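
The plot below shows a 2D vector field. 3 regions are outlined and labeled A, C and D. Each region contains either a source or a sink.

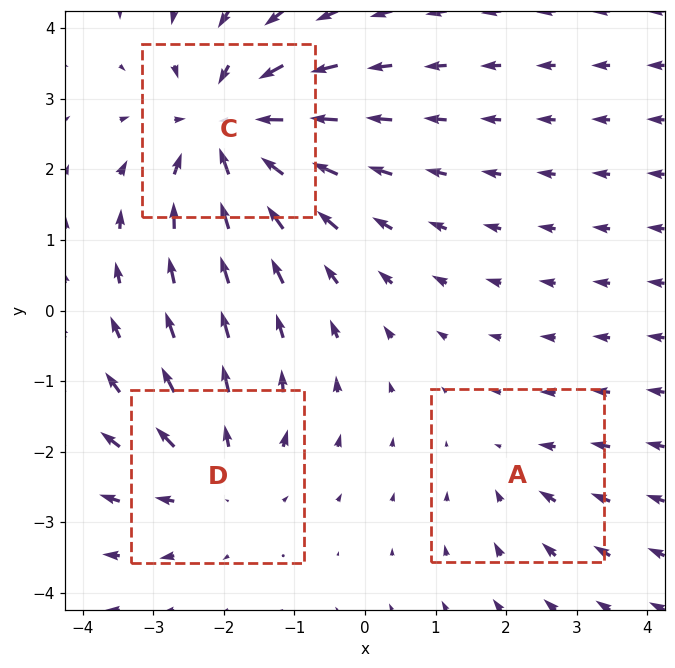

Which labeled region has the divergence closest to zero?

Divergence at each region's feature centre — A: about -2, C: about -4, D: about +3. Region A is closest to zero.

A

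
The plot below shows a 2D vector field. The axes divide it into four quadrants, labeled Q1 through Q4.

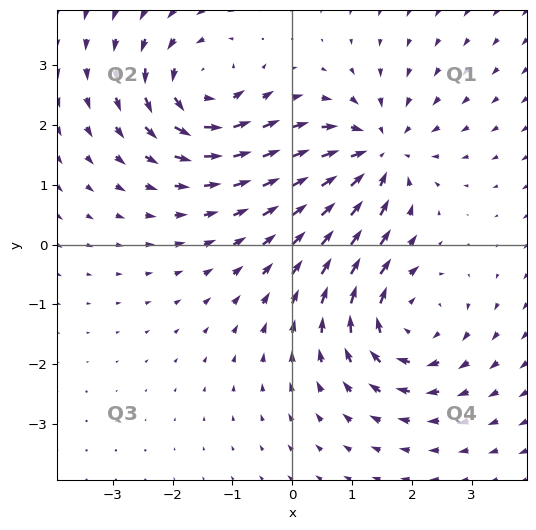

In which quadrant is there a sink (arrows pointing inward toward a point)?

Q1

The sink sits at approximately (1.4, 1.5), which lies in quadrant Q1. The divergence there is about -5, negative as expected for a sink.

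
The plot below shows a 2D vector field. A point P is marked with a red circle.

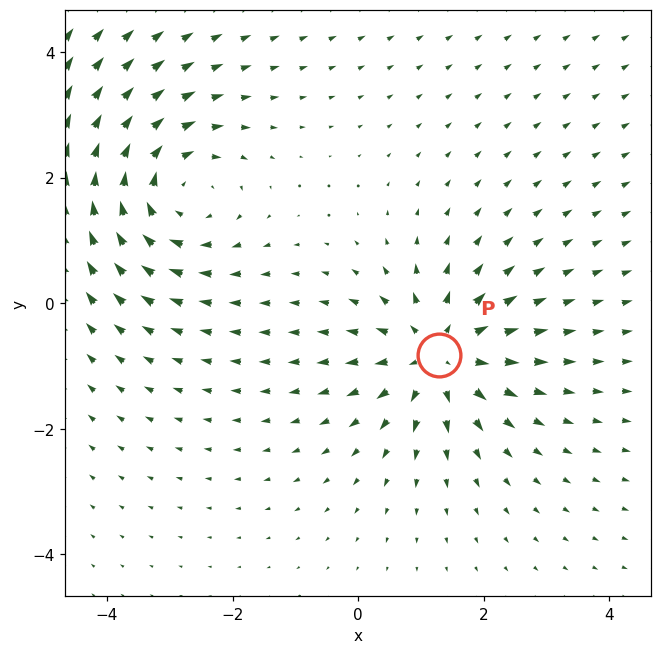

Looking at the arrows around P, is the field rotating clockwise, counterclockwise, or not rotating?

Near P at (1.3, -0.8) the arrows show no circulation. The curl there is ≈0.

not rotating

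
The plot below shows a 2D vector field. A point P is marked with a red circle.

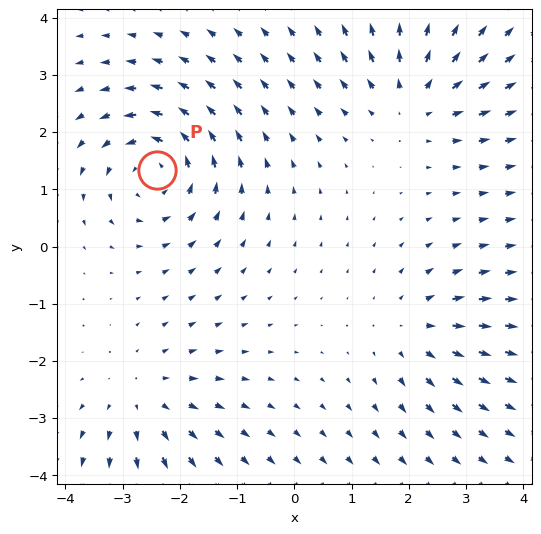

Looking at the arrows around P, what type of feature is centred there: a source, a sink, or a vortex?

vortex

At P (-2.4, 1.3) the arrows circulate counterclockwise. Divergence ≈0, curl about +5 — near-zero divergence with nonzero curl is a vortex.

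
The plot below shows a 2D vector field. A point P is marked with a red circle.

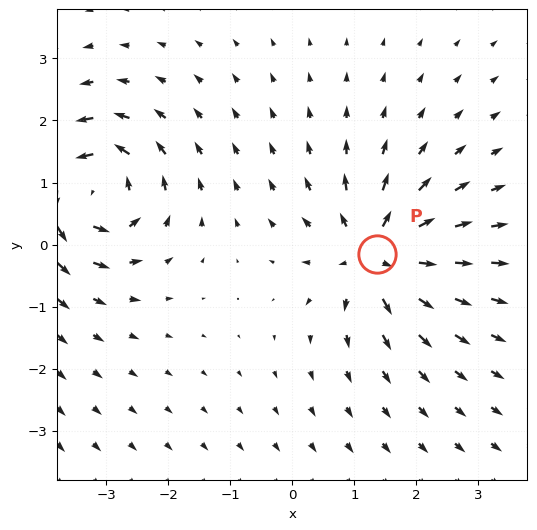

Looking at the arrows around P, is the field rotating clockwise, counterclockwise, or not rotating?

not rotating

Near P at (1.4, -0.2) the arrows show no circulation. The curl there is ≈0.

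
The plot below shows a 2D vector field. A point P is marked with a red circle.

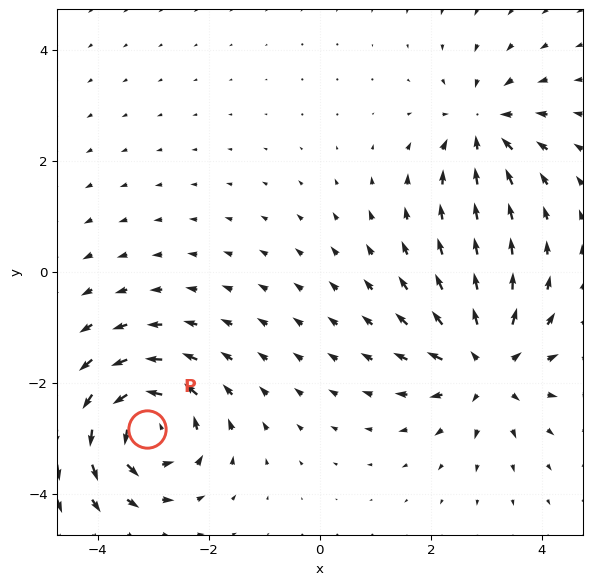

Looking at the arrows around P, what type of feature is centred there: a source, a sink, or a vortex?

vortex

At P (-3.1, -2.8) the arrows circulate counterclockwise. Divergence ≈0, curl about +7 — near-zero divergence with nonzero curl is a vortex.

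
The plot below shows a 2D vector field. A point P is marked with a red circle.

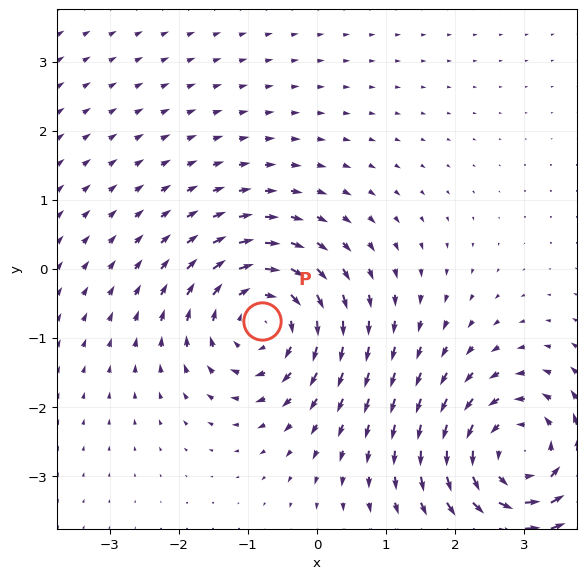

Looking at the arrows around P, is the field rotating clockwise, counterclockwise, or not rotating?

clockwise

Near P at (-0.8, -0.8) the arrows circulate clockwise. The curl (z-component) there is about -4; negative curl means clockwise rotation.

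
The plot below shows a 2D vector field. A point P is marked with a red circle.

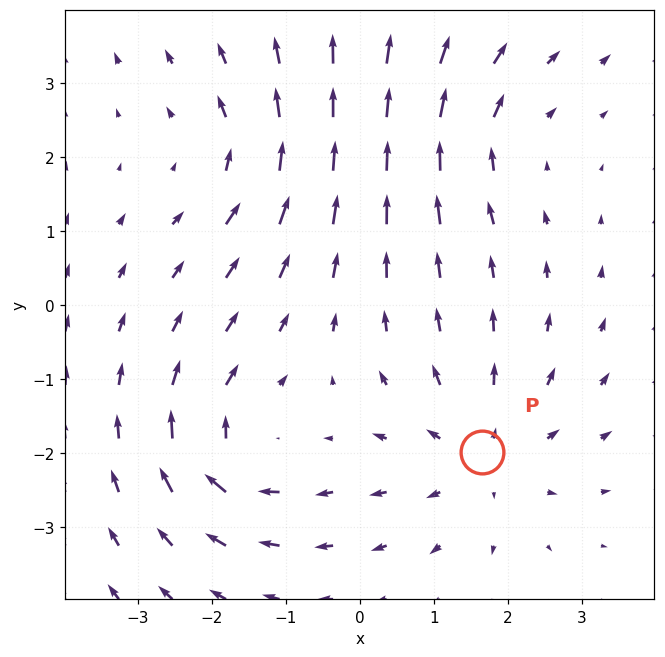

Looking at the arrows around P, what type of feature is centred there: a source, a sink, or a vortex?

At P (1.7, -2.0) the arrows spread outward. Divergence about +4, curl ≈0 — positive divergence with near-zero curl is a source.

source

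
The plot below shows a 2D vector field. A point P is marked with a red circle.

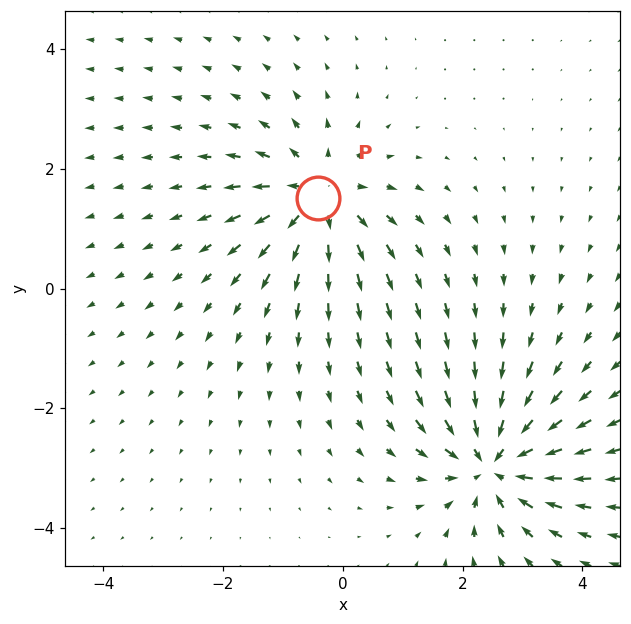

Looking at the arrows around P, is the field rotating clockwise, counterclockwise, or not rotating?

not rotating

Near P at (-0.4, 1.5) the arrows show no circulation. The curl there is ≈0.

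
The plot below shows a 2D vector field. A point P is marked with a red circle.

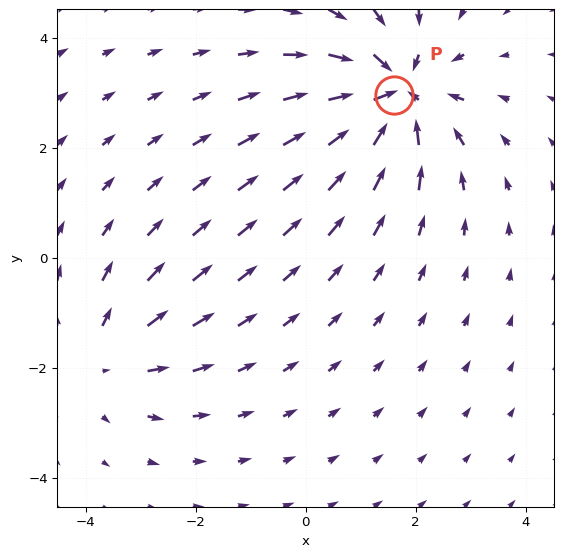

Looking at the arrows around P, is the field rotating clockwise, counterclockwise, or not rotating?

Near P at (1.6, 3.0) the arrows show no circulation. The curl there is ≈0.

not rotating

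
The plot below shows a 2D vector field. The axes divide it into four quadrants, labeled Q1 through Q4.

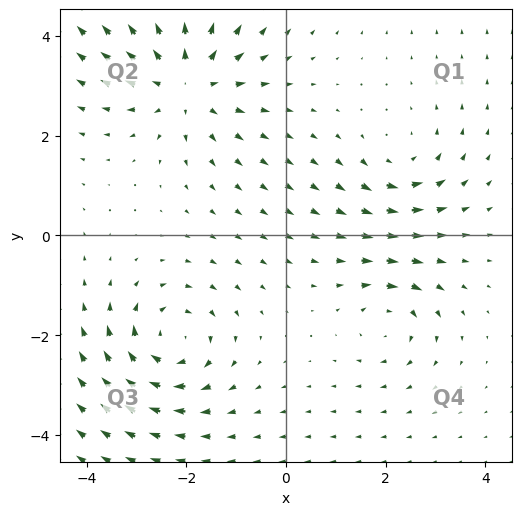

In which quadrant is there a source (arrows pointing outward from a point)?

Q2

The source sits at approximately (-2.0, 3.1), which lies in quadrant Q2. The divergence there is about +4, positive as expected for a source.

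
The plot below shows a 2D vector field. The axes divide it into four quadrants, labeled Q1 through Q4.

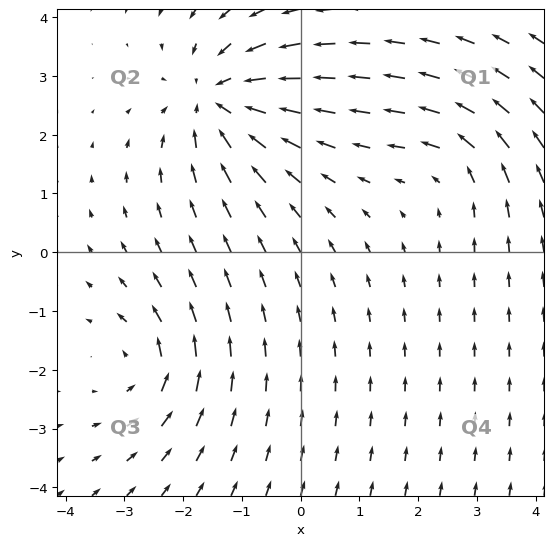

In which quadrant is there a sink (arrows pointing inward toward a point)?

The sink sits at approximately (-1.4, 2.6), which lies in quadrant Q2. The divergence there is about -5, negative as expected for a sink.

Q2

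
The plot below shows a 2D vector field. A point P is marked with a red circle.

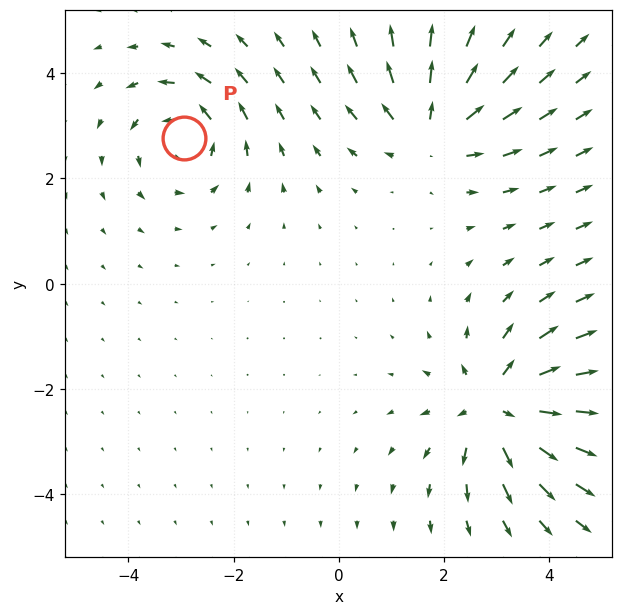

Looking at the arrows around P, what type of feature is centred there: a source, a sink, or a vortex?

vortex

At P (-2.9, 2.8) the arrows circulate counterclockwise. Divergence ≈0, curl about +4 — near-zero divergence with nonzero curl is a vortex.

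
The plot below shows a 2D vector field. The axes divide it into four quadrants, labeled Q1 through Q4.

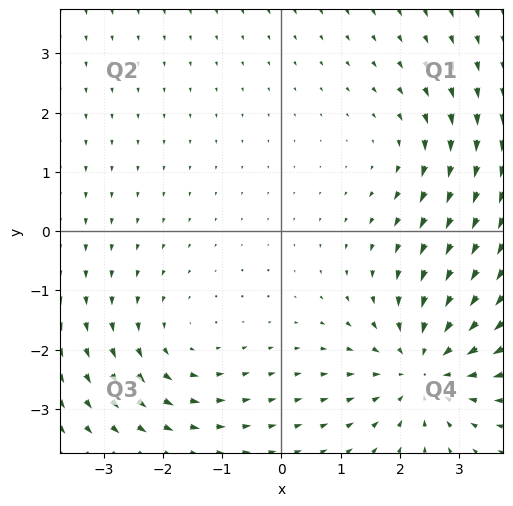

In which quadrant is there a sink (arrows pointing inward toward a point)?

Q4

The sink sits at approximately (2.4, -2.3), which lies in quadrant Q4. The divergence there is about -4, negative as expected for a sink.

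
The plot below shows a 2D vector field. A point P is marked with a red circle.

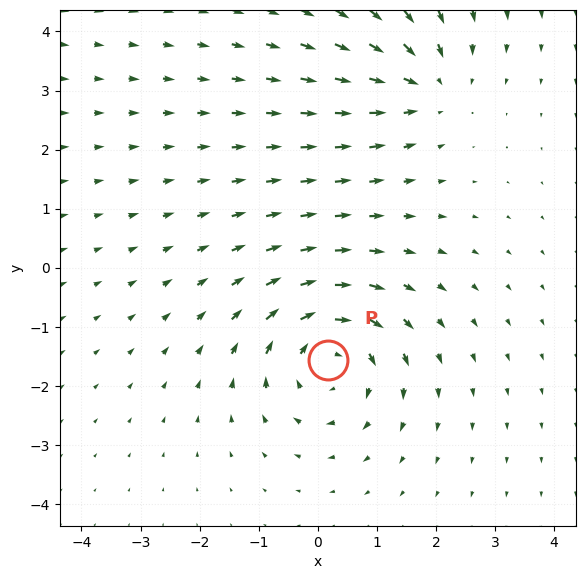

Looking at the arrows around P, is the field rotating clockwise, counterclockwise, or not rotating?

Near P at (0.2, -1.6) the arrows circulate clockwise. The curl (z-component) there is about -5; negative curl means clockwise rotation.

clockwise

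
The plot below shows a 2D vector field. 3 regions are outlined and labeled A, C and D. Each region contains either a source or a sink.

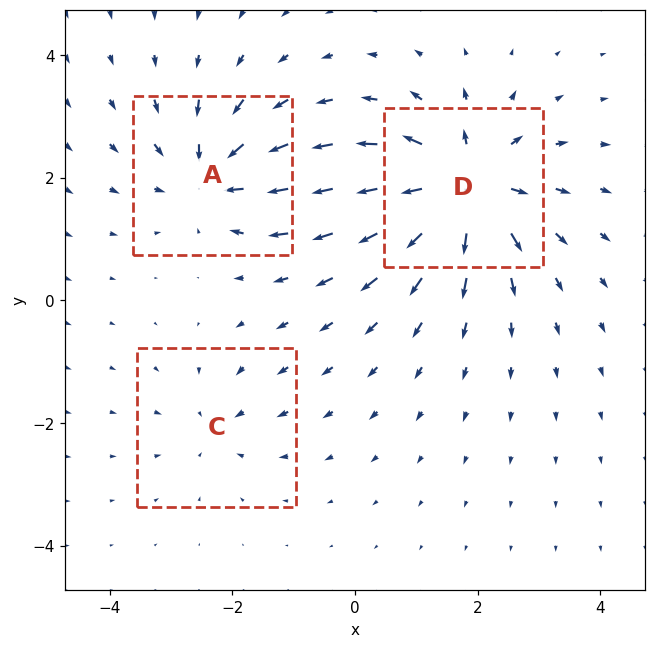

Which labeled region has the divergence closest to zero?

C

Divergence at each region's feature centre — A: about -4, C: about -2, D: about +6. Region C is closest to zero.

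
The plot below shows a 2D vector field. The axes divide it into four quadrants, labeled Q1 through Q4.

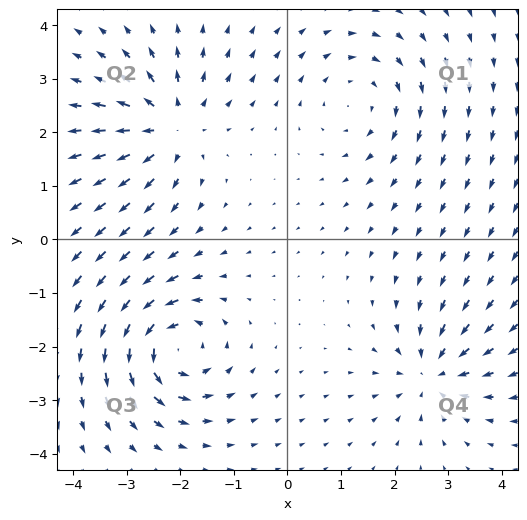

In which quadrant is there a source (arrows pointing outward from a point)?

Q2

The source sits at approximately (-2.2, 2.1), which lies in quadrant Q2. The divergence there is about +5, positive as expected for a source.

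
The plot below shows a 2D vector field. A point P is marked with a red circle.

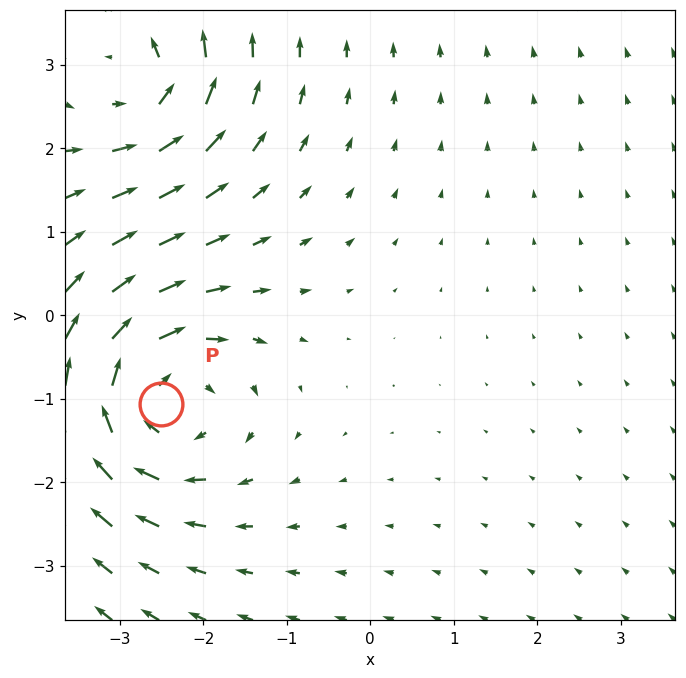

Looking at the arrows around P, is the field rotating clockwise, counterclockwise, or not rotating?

clockwise

Near P at (-2.5, -1.1) the arrows circulate clockwise. The curl (z-component) there is about -5; negative curl means clockwise rotation.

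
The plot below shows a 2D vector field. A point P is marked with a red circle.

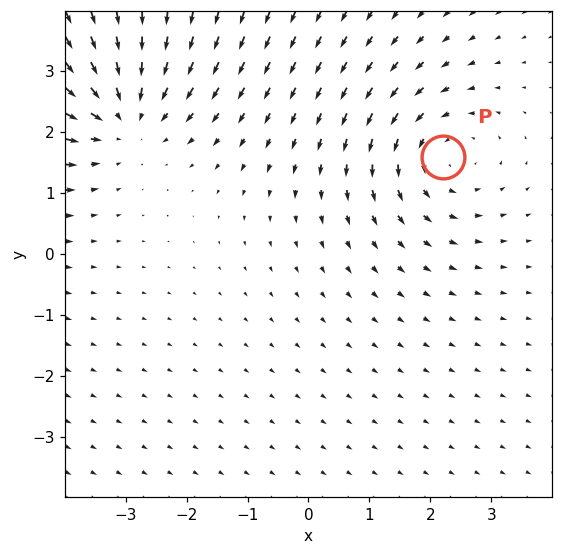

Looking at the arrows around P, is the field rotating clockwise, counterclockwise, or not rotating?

Near P at (2.2, 1.6) the arrows circulate counterclockwise. The curl (z-component) there is about +3; positive curl means counterclockwise rotation.

counterclockwise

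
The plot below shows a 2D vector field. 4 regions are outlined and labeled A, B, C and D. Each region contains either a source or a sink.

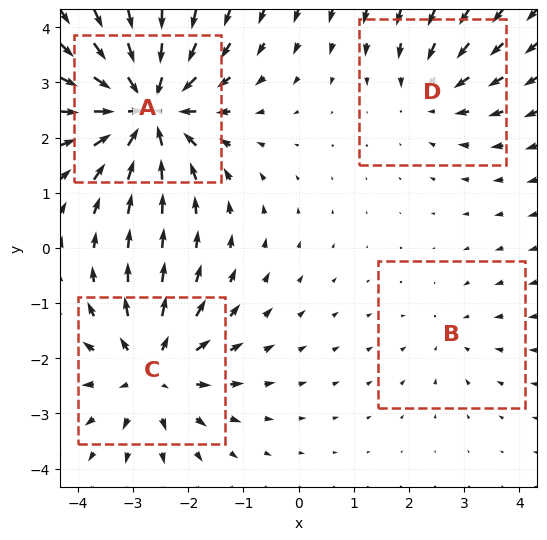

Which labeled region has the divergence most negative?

A

Divergence at each region's feature centre — A: about -7, B: about -2, C: about +5, D: about -3. Region A is most negative.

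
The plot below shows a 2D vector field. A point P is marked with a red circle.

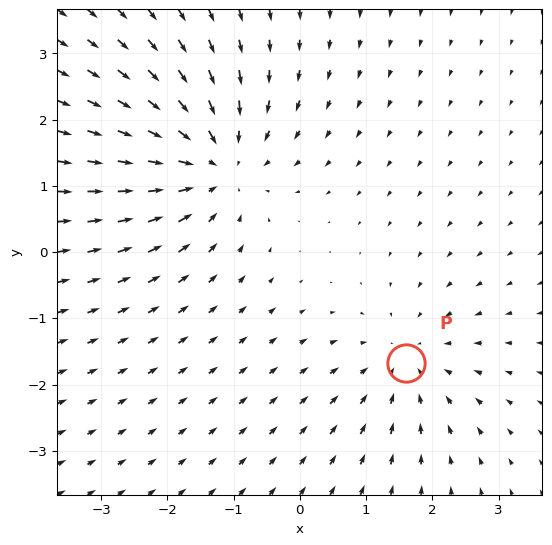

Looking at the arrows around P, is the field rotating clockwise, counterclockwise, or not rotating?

not rotating

Near P at (1.6, -1.7) the arrows show no circulation. The curl there is ≈0.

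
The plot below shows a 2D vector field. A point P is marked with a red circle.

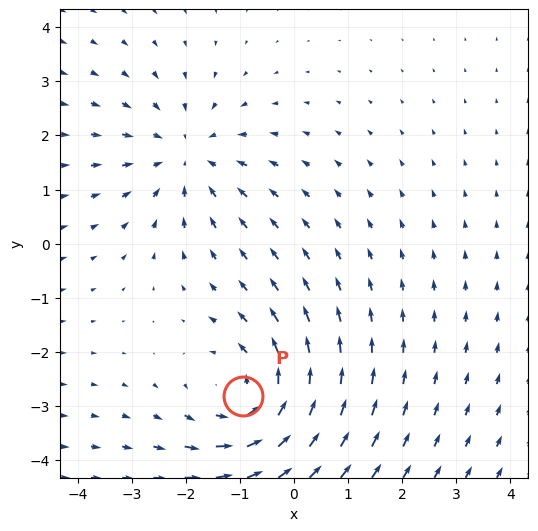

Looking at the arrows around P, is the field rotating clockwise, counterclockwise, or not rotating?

Near P at (-0.9, -2.8) the arrows circulate counterclockwise. The curl (z-component) there is about +4; positive curl means counterclockwise rotation.

counterclockwise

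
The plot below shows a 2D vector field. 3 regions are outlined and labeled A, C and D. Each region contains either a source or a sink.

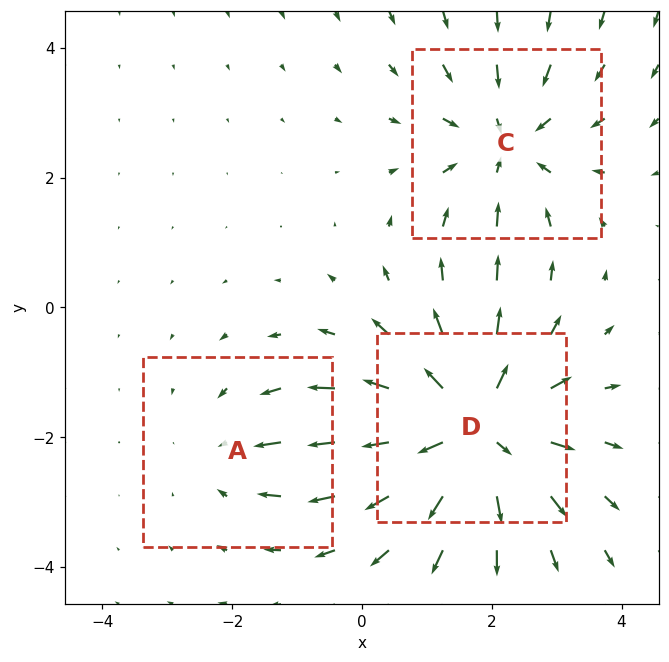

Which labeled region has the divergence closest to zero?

Divergence at each region's feature centre — A: about -2, C: about -3, D: about +5. Region A is closest to zero.

A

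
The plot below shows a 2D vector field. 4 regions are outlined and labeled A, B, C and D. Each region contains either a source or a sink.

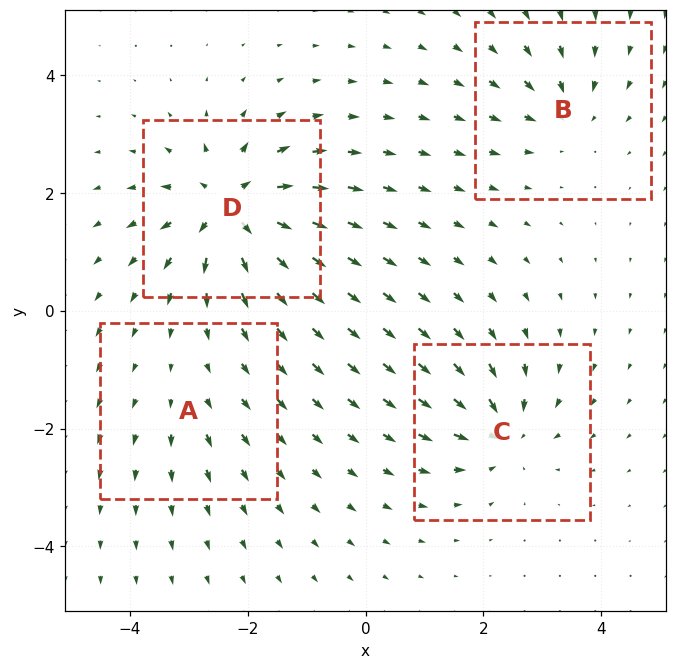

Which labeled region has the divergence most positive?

D

Divergence at each region's feature centre — A: about +2, B: about -4, C: about -6, D: about +9. Region D is most positive.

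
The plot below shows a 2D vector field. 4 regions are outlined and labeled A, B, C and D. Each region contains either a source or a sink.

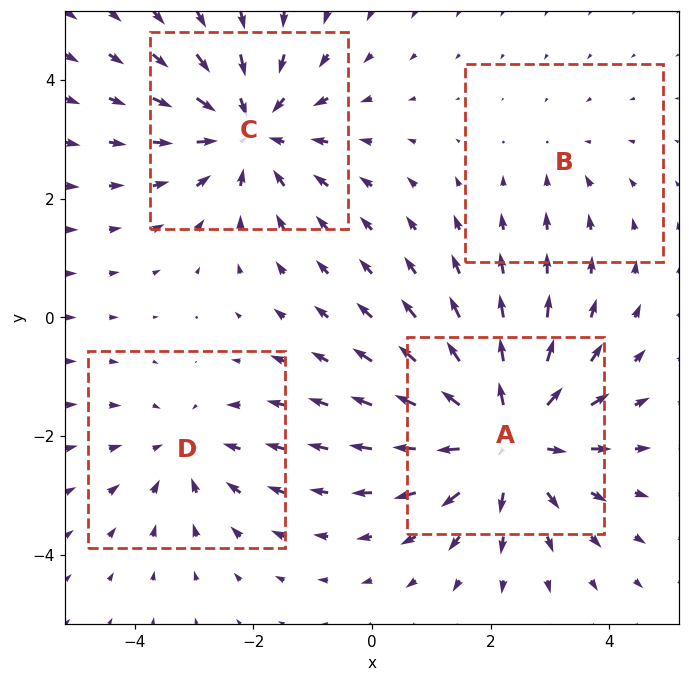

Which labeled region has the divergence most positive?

A

Divergence at each region's feature centre — A: about +6, B: about -2, C: about -4, D: about -3. Region A is most positive.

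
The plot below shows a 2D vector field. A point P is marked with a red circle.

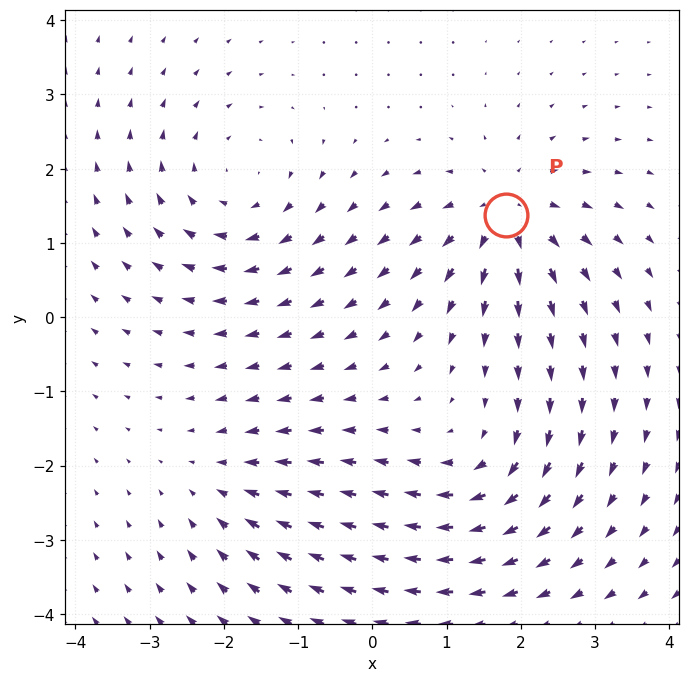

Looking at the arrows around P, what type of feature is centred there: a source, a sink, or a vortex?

At P (1.8, 1.4) the arrows spread outward. Divergence about +5, curl ≈0 — positive divergence with near-zero curl is a source.

source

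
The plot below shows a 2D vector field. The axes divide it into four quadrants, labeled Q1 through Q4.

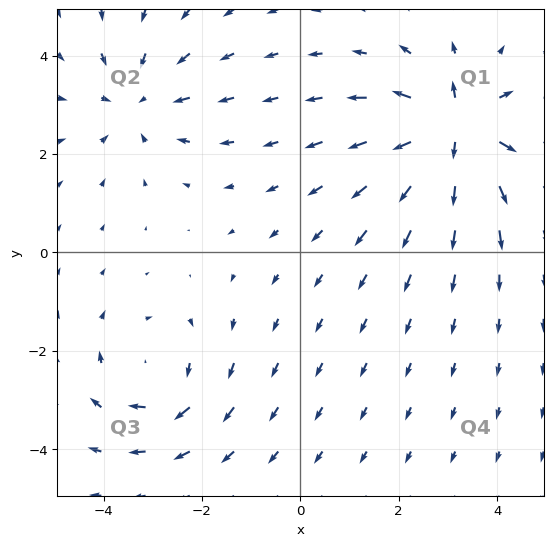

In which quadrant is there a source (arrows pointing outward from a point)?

Q1

The source sits at approximately (3.1, 2.5), which lies in quadrant Q1. The divergence there is about +7, positive as expected for a source.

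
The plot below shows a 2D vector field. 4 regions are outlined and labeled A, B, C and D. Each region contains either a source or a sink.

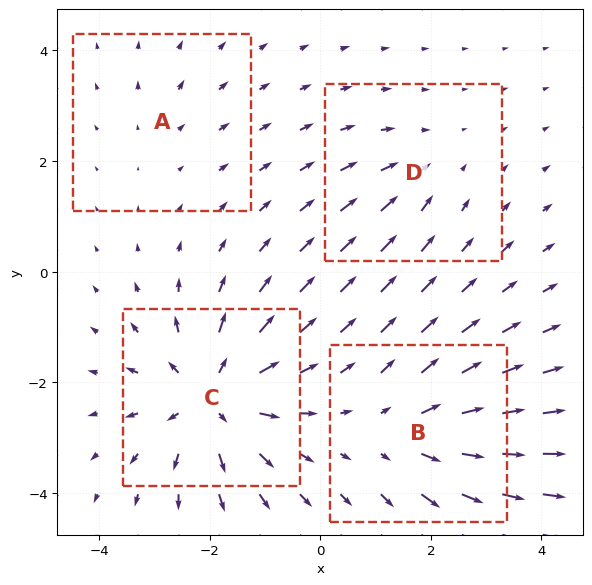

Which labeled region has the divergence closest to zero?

Divergence at each region's feature centre — A: about +2, B: about +4, C: about +7, D: about -3. Region A is closest to zero.

A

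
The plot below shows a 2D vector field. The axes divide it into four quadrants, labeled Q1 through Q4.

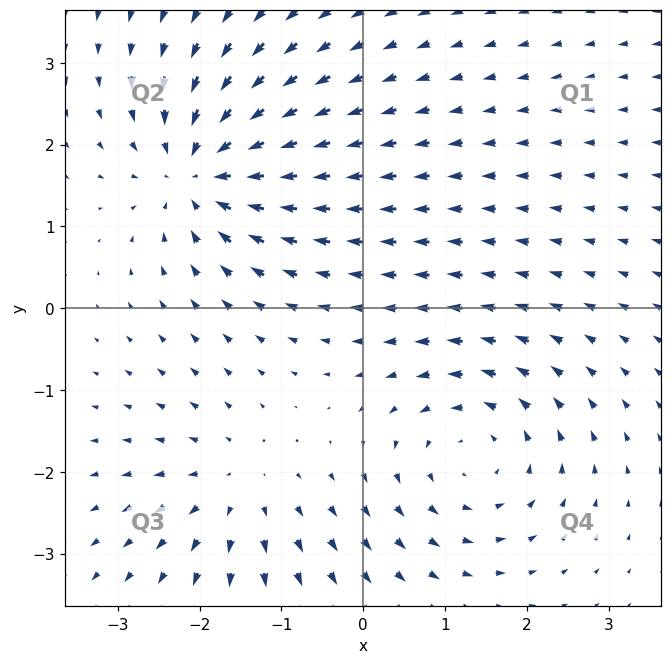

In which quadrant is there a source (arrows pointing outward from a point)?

The source sits at approximately (-1.5, -2.2), which lies in quadrant Q3. The divergence there is about +4, positive as expected for a source.

Q3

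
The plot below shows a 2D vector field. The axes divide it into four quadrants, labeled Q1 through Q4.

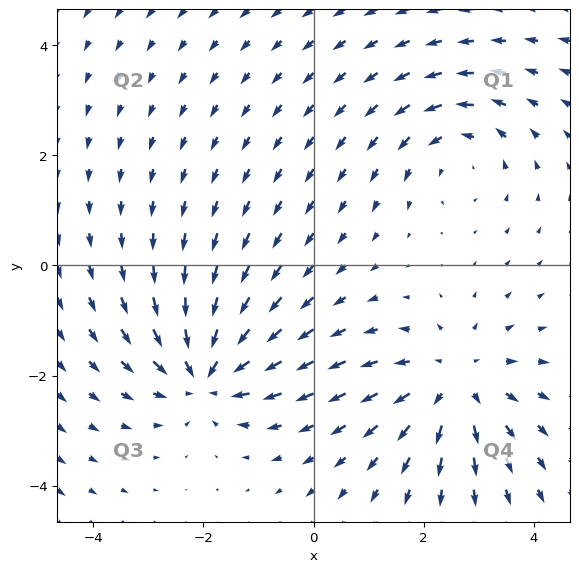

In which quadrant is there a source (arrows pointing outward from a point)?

Q4

The source sits at approximately (2.6, -2.1), which lies in quadrant Q4. The divergence there is about +4, positive as expected for a source.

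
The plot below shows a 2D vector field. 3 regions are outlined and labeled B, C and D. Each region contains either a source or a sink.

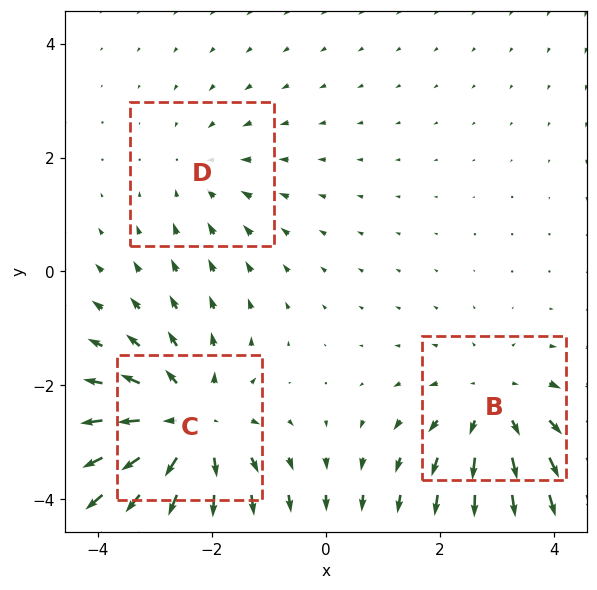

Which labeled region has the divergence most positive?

Divergence at each region's feature centre — B: about +3, C: about +4, D: about -2. Region C is most positive.

C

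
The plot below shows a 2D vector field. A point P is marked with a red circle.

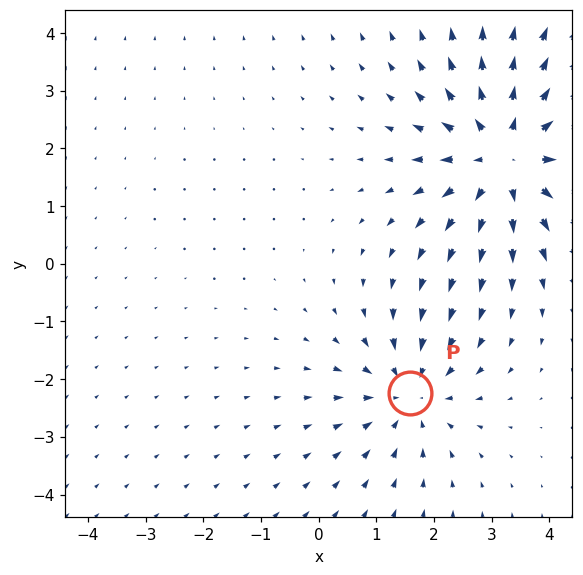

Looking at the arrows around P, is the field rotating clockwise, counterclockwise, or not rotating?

Near P at (1.6, -2.2) the arrows show no circulation. The curl there is ≈0.

not rotating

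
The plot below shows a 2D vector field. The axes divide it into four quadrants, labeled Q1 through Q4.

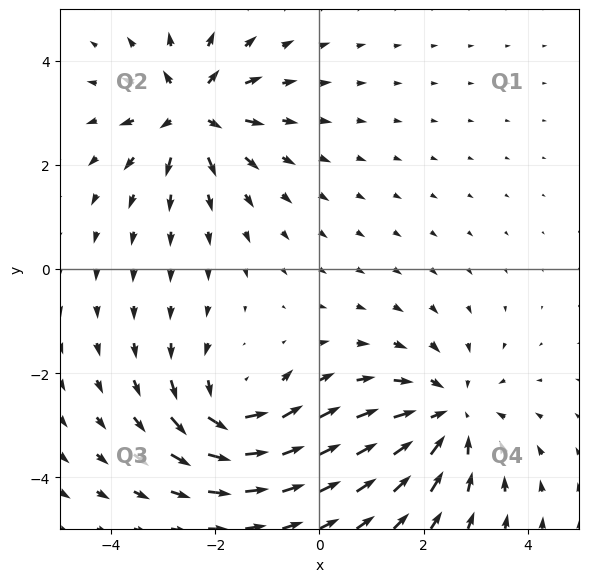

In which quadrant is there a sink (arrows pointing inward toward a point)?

Q4

The sink sits at approximately (2.5, -2.8), which lies in quadrant Q4. The divergence there is about -3, negative as expected for a sink.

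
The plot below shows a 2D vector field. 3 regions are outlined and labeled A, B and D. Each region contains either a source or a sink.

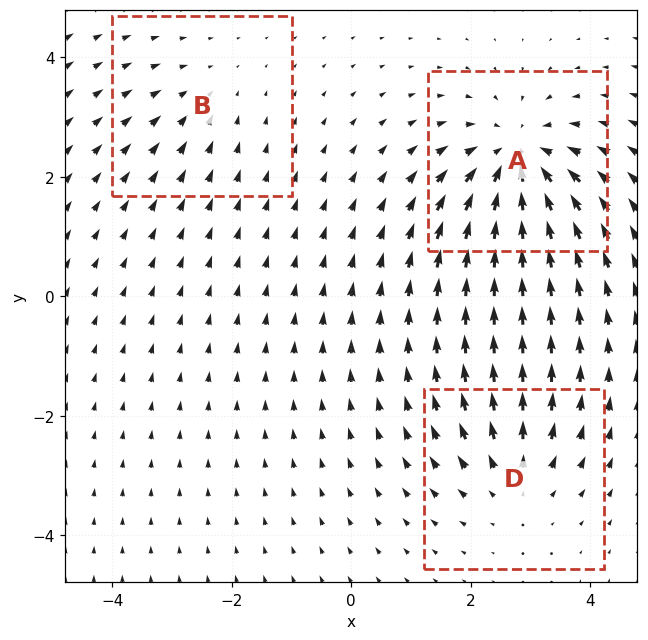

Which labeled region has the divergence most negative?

A

Divergence at each region's feature centre — A: about -5, B: about -2, D: about +3. Region A is most negative.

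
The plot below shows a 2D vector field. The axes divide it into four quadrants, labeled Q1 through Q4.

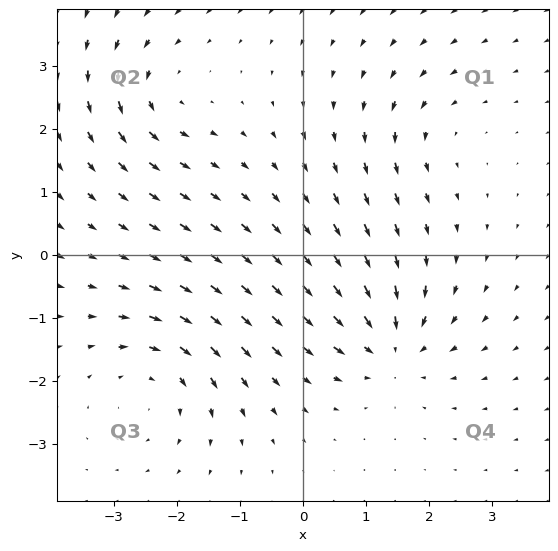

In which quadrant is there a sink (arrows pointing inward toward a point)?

The sink sits at approximately (1.4, -1.4), which lies in quadrant Q4. The divergence there is about -6, negative as expected for a sink.

Q4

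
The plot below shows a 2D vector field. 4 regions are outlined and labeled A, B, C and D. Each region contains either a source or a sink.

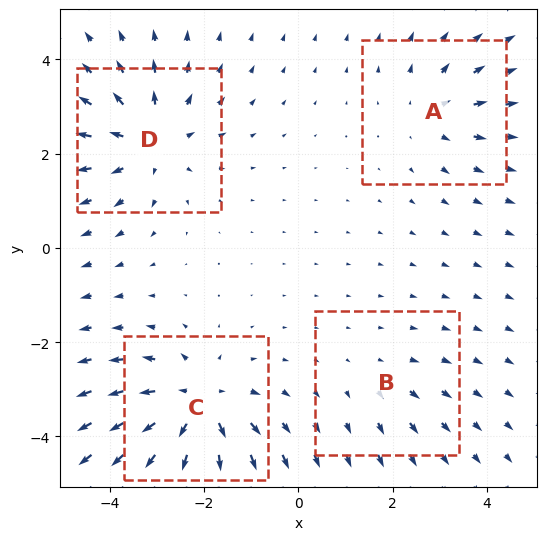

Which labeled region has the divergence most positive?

C

Divergence at each region's feature centre — A: about +3, B: about +2, C: about +6, D: about +5. Region C is most positive.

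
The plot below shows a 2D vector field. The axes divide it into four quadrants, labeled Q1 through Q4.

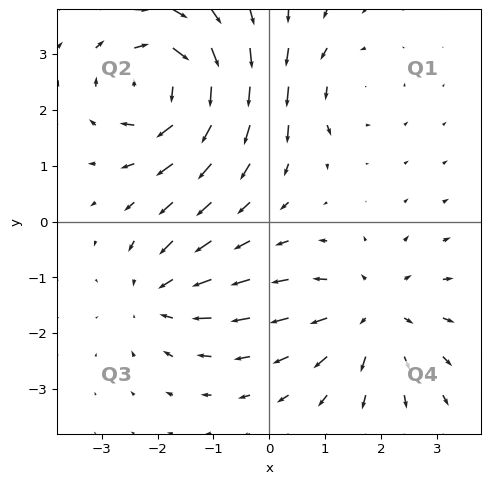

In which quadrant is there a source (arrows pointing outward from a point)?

Q4

The source sits at approximately (1.9, -1.6), which lies in quadrant Q4. The divergence there is about +4, positive as expected for a source.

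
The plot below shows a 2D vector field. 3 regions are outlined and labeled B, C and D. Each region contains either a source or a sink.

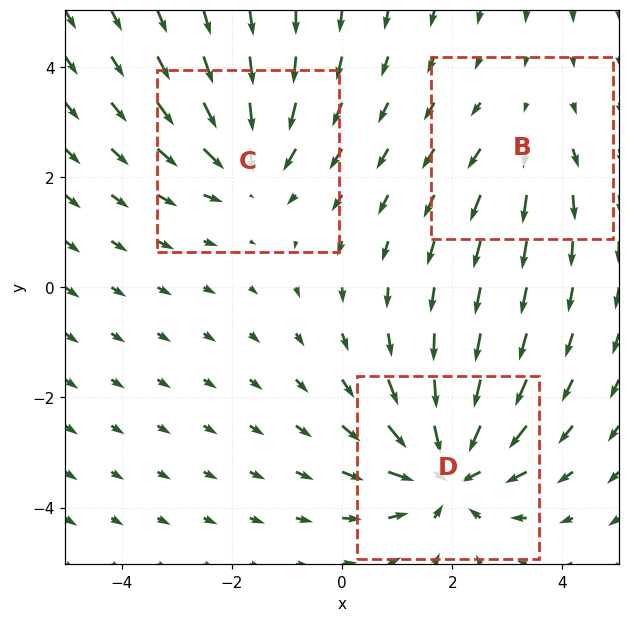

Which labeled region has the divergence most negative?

D

Divergence at each region's feature centre — B: about +2, C: about -3, D: about -4. Region D is most negative.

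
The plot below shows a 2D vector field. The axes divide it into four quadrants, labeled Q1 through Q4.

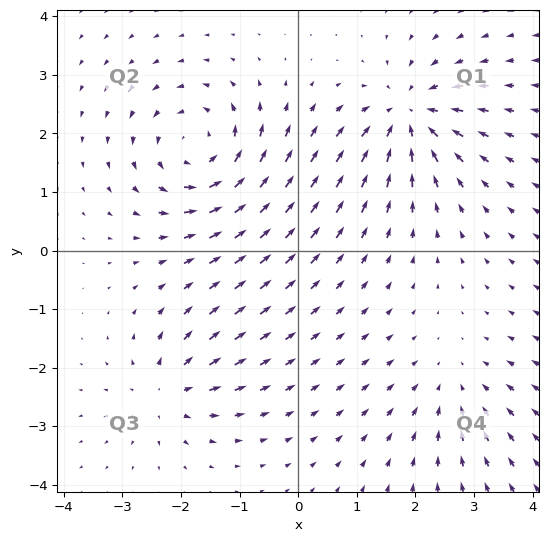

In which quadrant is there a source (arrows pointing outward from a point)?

Q3

The source sits at approximately (-2.3, -2.4), which lies in quadrant Q3. The divergence there is about +4, positive as expected for a source.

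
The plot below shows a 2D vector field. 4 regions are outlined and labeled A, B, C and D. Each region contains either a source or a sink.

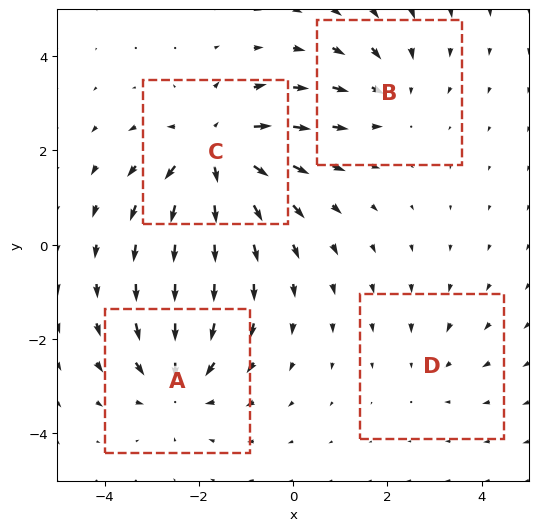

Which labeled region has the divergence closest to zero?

Divergence at each region's feature centre — A: about -5, B: about -3, C: about +6, D: about -2. Region D is closest to zero.

D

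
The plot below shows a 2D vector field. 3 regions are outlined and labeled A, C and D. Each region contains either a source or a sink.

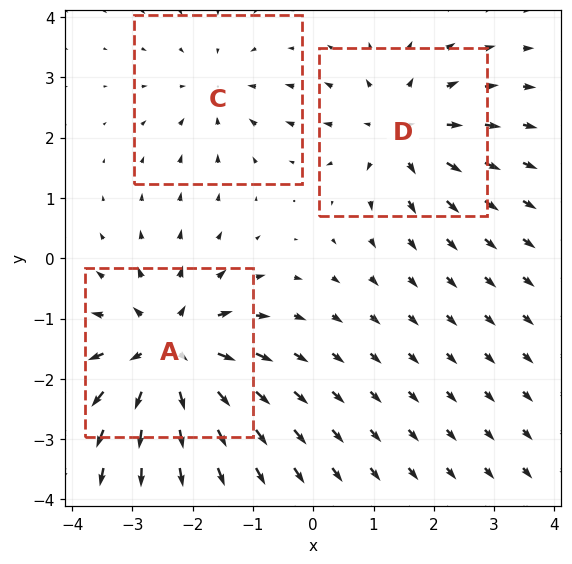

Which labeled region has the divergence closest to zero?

C

Divergence at each region's feature centre — A: about +5, C: about -2, D: about +3. Region C is closest to zero.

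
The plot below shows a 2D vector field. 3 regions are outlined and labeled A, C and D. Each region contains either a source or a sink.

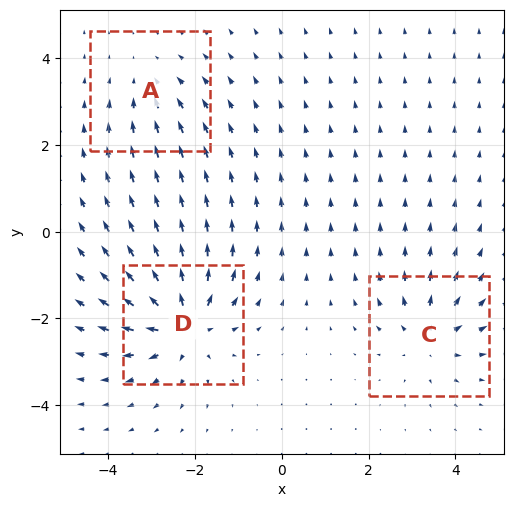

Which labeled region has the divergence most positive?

Divergence at each region's feature centre — A: about -2, C: about +4, D: about +6. Region D is most positive.

D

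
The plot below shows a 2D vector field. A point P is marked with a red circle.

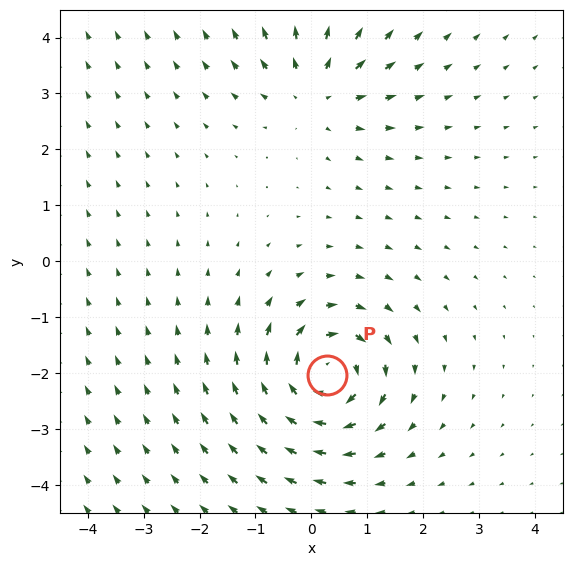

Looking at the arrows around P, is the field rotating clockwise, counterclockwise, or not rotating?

Near P at (0.3, -2.0) the arrows circulate clockwise. The curl (z-component) there is about -6; negative curl means clockwise rotation.

clockwise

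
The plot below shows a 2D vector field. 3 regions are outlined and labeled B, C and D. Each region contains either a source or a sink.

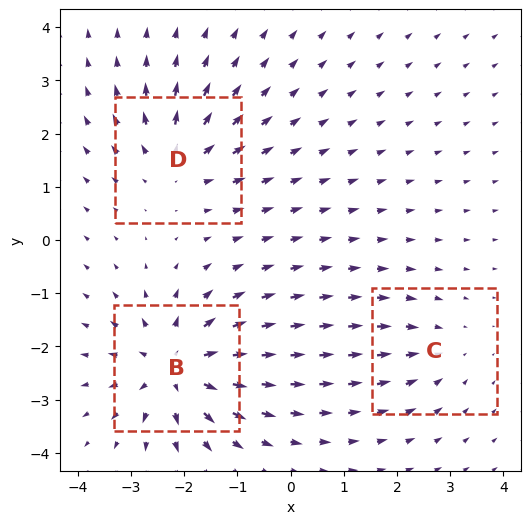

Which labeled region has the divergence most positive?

B

Divergence at each region's feature centre — B: about +6, C: about -2, D: about +4. Region B is most positive.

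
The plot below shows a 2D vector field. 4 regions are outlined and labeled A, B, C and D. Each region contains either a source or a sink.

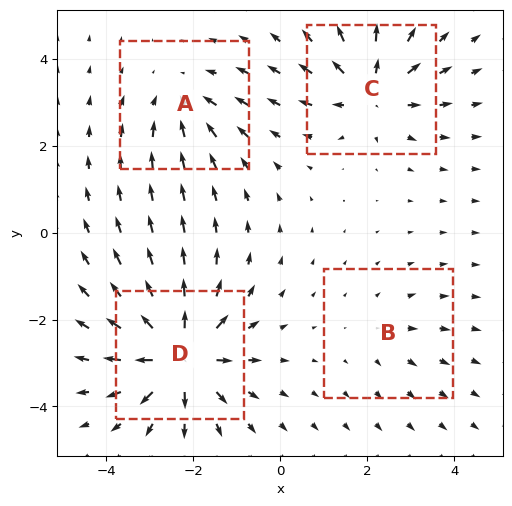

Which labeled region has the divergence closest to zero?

Divergence at each region's feature centre — A: about -4, B: about +2, C: about +6, D: about +8. Region B is closest to zero.

B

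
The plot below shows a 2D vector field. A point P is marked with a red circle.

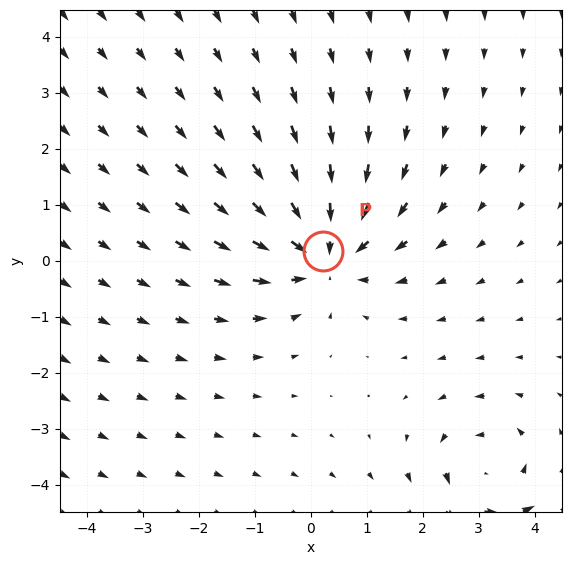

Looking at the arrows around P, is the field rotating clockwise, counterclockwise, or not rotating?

not rotating

Near P at (0.2, 0.2) the arrows show no circulation. The curl there is ≈0.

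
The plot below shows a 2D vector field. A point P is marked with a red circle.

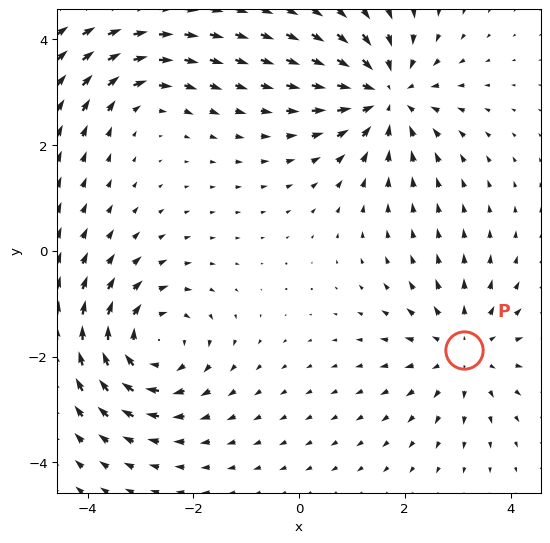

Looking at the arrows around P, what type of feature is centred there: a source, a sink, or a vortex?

source

At P (3.1, -1.9) the arrows spread outward. Divergence about +3, curl ≈0 — positive divergence with near-zero curl is a source.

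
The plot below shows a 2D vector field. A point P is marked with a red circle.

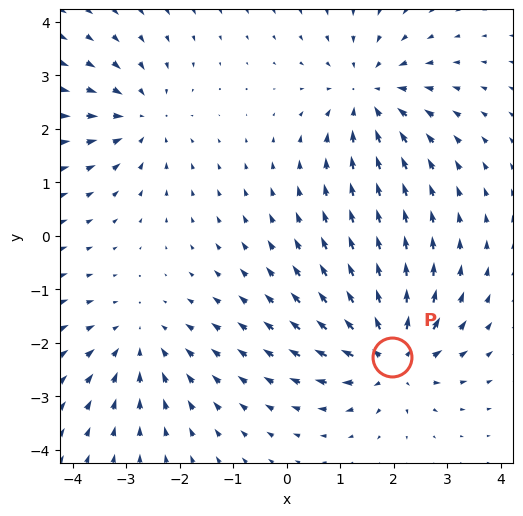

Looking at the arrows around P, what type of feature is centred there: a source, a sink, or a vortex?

At P (2.0, -2.3) the arrows spread outward. Divergence about +6, curl ≈0 — positive divergence with near-zero curl is a source.

source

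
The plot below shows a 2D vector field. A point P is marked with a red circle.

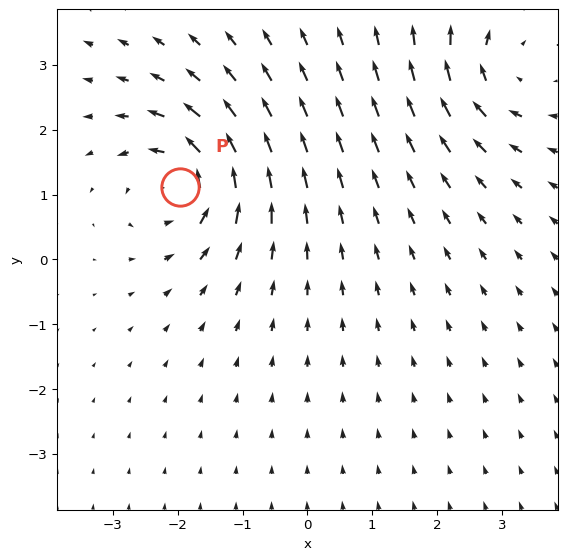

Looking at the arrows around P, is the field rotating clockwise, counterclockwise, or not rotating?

counterclockwise

Near P at (-2.0, 1.1) the arrows circulate counterclockwise. The curl (z-component) there is about +7; positive curl means counterclockwise rotation.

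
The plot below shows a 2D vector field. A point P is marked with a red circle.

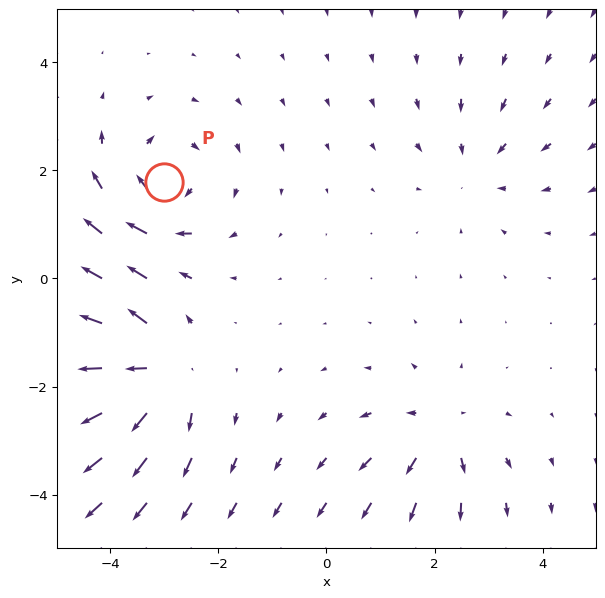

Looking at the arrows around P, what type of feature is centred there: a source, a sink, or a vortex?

vortex

At P (-3.0, 1.8) the arrows circulate clockwise. Divergence ≈0, curl about -5 — near-zero divergence with nonzero curl is a vortex.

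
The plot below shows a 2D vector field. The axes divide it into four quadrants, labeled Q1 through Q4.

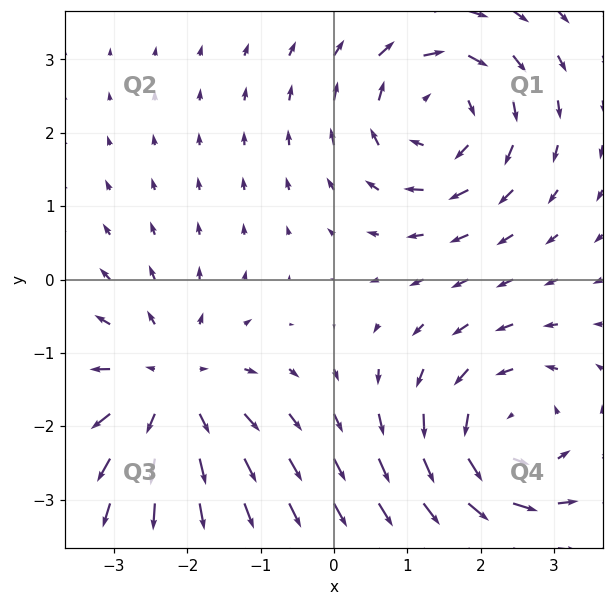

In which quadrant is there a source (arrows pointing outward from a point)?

The source sits at approximately (-2.2, -1.5), which lies in quadrant Q3. The divergence there is about +3, positive as expected for a source.

Q3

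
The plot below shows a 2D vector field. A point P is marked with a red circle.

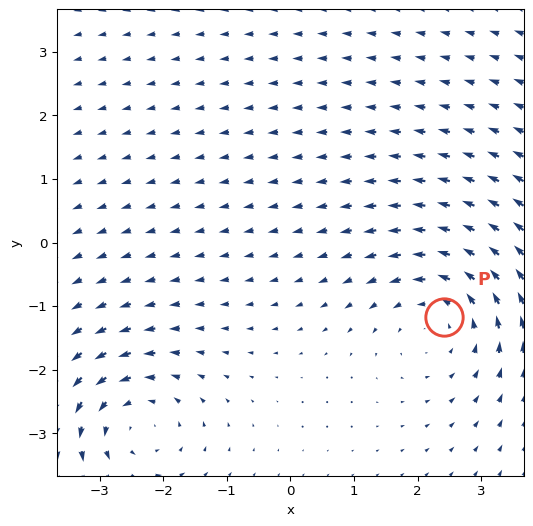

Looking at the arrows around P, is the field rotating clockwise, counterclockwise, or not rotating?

counterclockwise

Near P at (2.4, -1.2) the arrows circulate counterclockwise. The curl (z-component) there is about +4; positive curl means counterclockwise rotation.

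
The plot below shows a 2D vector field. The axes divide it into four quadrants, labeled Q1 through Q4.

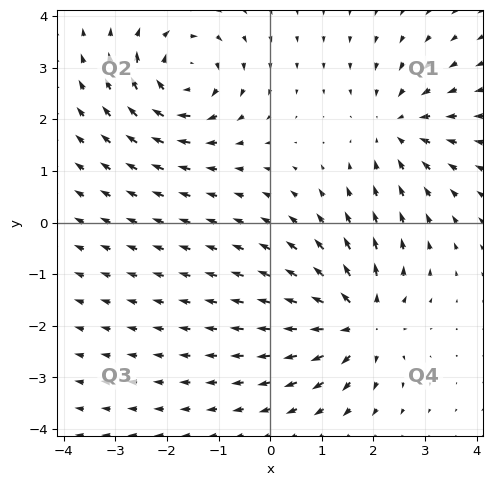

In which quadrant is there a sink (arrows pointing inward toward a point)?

Q1

The sink sits at approximately (2.5, 1.8), which lies in quadrant Q1. The divergence there is about -4, negative as expected for a sink.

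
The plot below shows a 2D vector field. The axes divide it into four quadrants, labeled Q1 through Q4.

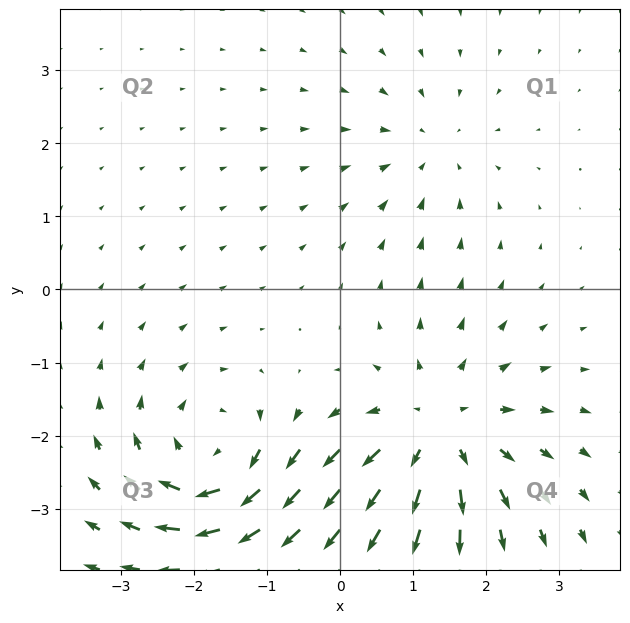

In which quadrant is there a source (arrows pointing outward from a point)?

Q4

The source sits at approximately (1.3, -2.0), which lies in quadrant Q4. The divergence there is about +5, positive as expected for a source.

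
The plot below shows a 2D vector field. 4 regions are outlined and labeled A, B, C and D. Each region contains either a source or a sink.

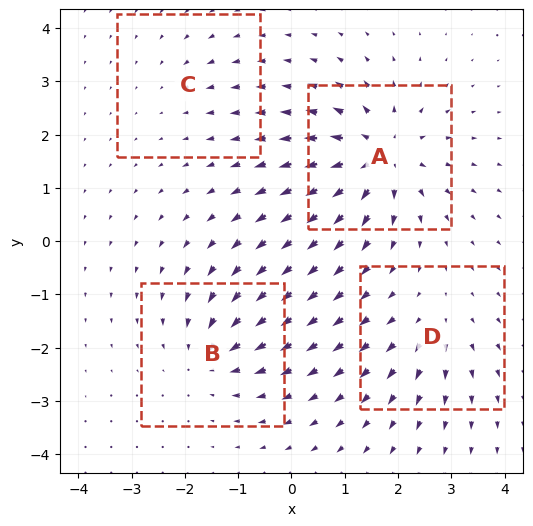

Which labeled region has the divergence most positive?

A

Divergence at each region's feature centre — A: about +8, B: about -5, C: about -2, D: about +3. Region A is most positive.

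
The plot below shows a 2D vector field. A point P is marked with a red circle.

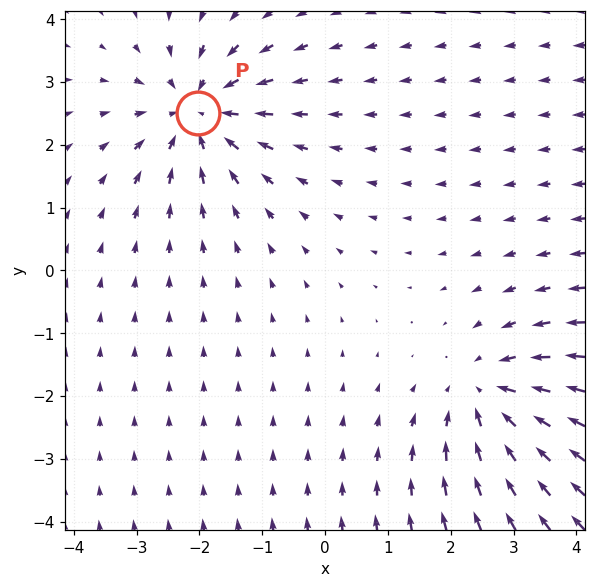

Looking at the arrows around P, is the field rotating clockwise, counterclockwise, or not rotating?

Near P at (-2.0, 2.5) the arrows show no circulation. The curl there is ≈0.

not rotating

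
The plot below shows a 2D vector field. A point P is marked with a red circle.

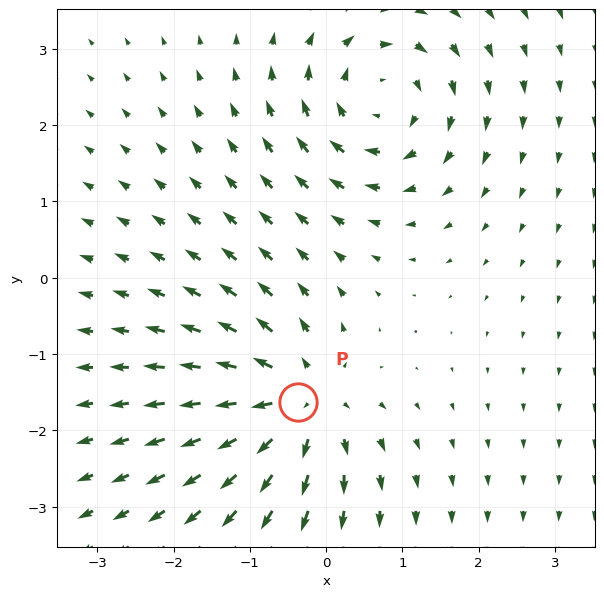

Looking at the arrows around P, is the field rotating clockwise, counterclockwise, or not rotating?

Near P at (-0.4, -1.6) the arrows show no circulation. The curl there is ≈0.

not rotating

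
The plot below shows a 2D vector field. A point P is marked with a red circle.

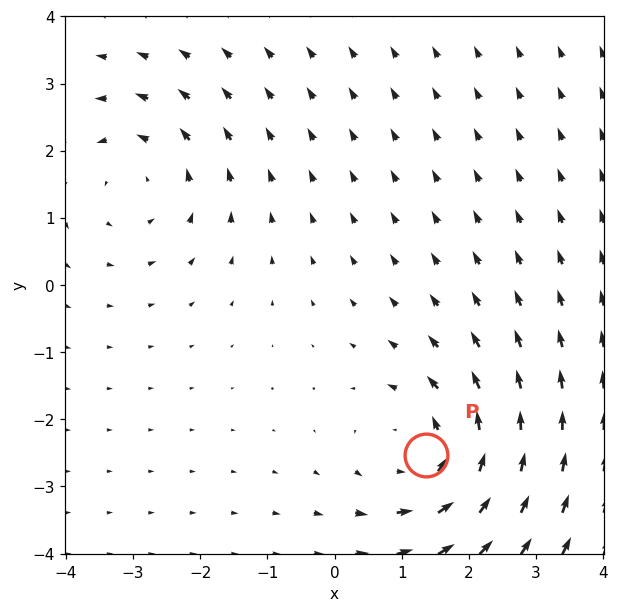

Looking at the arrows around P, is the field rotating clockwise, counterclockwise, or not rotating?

counterclockwise

Near P at (1.4, -2.5) the arrows circulate counterclockwise. The curl (z-component) there is about +4; positive curl means counterclockwise rotation.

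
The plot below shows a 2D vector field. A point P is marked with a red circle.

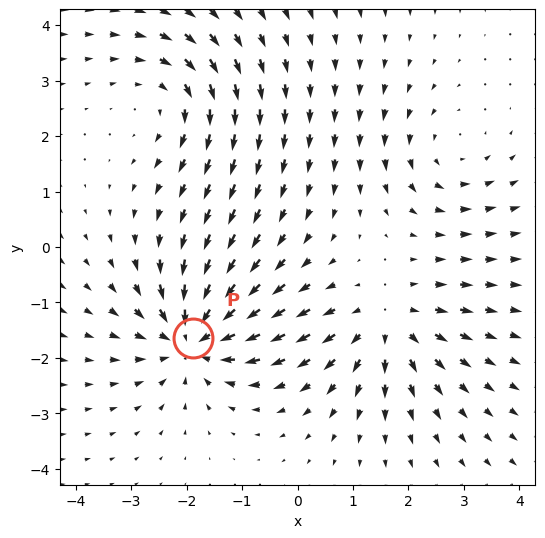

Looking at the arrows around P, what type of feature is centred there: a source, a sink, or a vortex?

sink

At P (-1.9, -1.6) the arrows converge inward. Divergence about -5, curl ≈0 — negative divergence with near-zero curl is a sink.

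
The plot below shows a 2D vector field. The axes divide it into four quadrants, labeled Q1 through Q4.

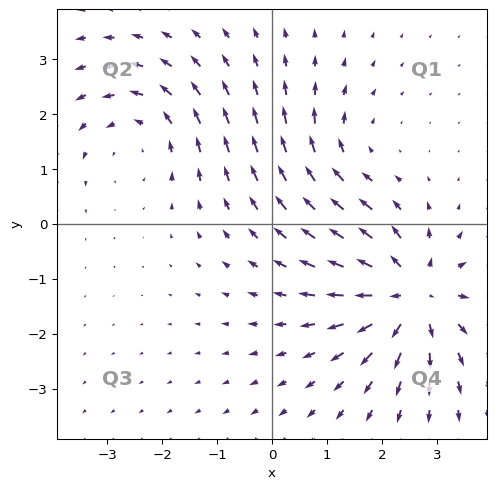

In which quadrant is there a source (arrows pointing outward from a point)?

Q4

The source sits at approximately (2.5, -1.3), which lies in quadrant Q4. The divergence there is about +5, positive as expected for a source.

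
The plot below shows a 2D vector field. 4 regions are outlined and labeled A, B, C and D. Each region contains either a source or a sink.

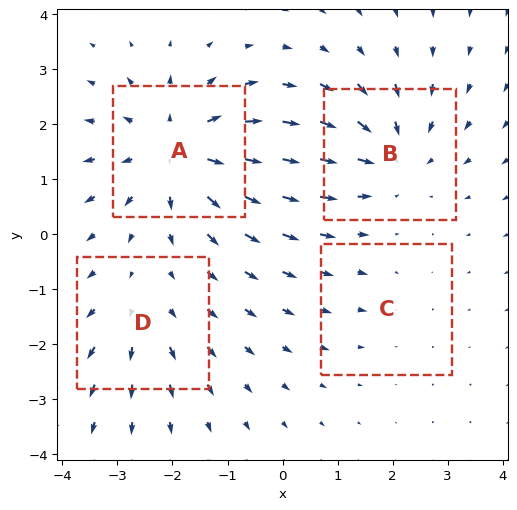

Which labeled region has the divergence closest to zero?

Divergence at each region's feature centre — A: about +6, B: about -5, C: about -2, D: about +3. Region C is closest to zero.

C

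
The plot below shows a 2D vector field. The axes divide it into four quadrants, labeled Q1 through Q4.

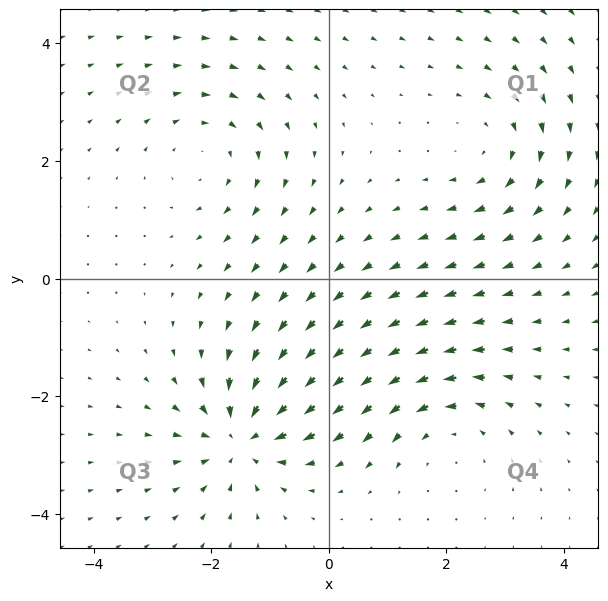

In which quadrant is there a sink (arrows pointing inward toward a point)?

The sink sits at approximately (-1.5, -2.7), which lies in quadrant Q3. The divergence there is about -5, negative as expected for a sink.

Q3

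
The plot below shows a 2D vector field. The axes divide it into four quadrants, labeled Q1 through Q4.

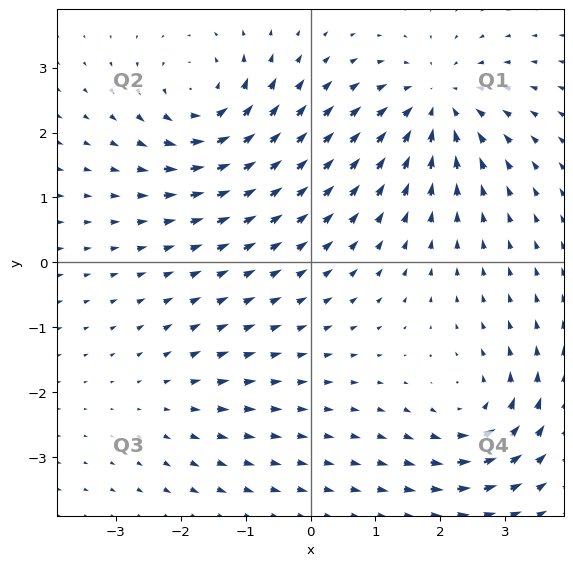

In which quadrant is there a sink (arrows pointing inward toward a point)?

The sink sits at approximately (1.9, 2.4), which lies in quadrant Q1. The divergence there is about -5, negative as expected for a sink.

Q1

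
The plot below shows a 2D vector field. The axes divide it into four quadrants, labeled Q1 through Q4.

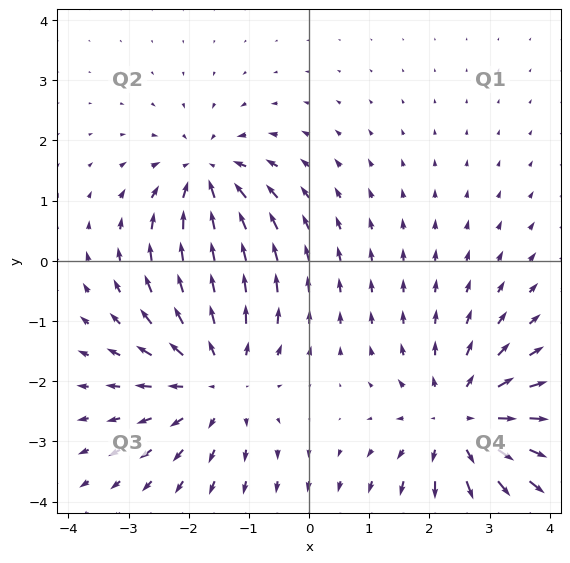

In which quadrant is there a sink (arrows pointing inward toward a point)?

The sink sits at approximately (-1.7, 1.4), which lies in quadrant Q2. The divergence there is about -4, negative as expected for a sink.

Q2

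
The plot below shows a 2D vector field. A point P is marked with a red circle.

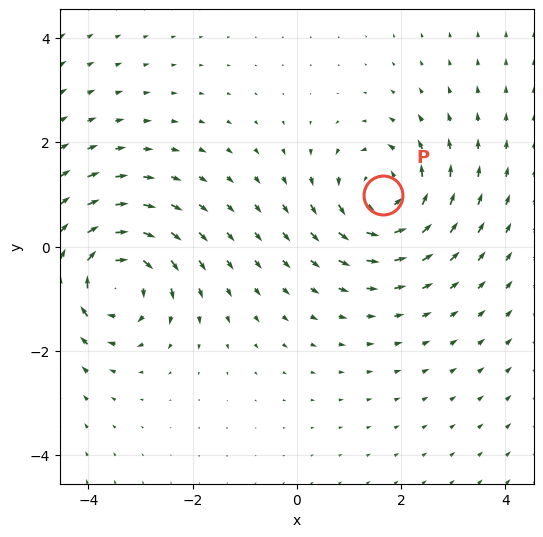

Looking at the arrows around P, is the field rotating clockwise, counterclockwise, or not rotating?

counterclockwise

Near P at (1.7, 1.0) the arrows circulate counterclockwise. The curl (z-component) there is about +4; positive curl means counterclockwise rotation.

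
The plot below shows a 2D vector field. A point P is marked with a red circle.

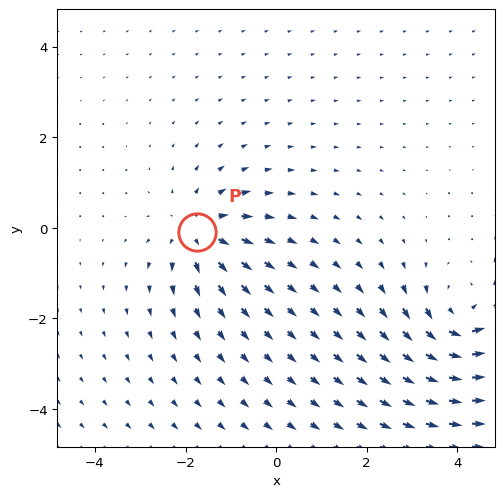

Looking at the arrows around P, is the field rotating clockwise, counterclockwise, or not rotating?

Near P at (-1.7, -0.1) the arrows show no circulation. The curl there is ≈0.

not rotating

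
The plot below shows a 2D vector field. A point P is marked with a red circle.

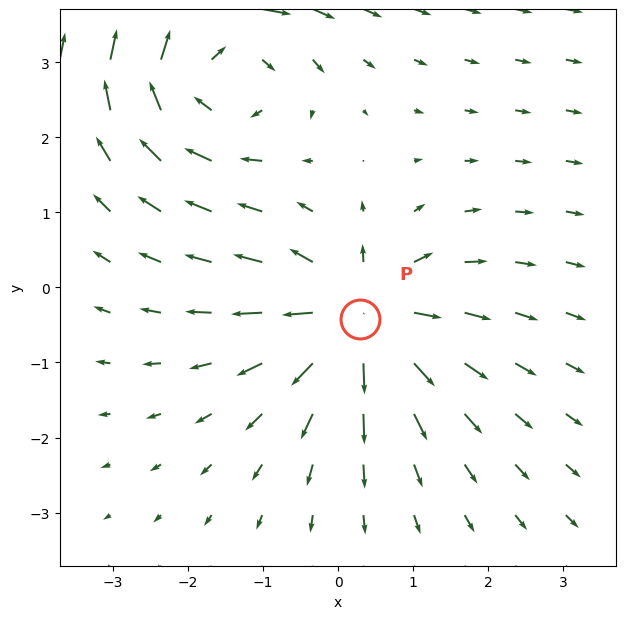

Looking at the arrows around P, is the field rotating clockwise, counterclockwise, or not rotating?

not rotating

Near P at (0.3, -0.4) the arrows show no circulation. The curl there is ≈0.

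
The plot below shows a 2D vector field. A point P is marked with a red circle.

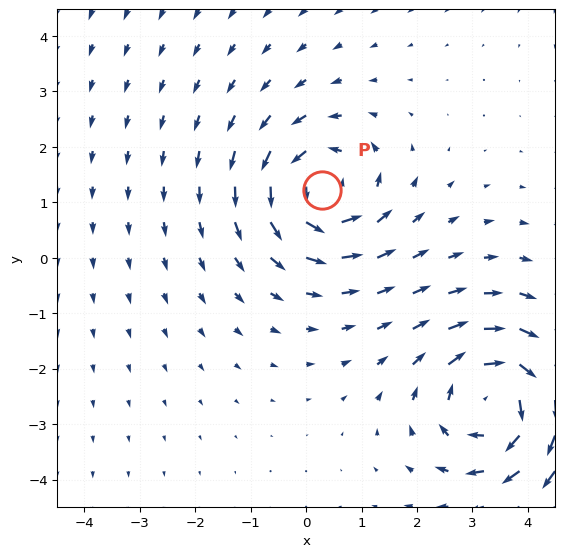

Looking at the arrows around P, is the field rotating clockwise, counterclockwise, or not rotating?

Near P at (0.3, 1.2) the arrows circulate counterclockwise. The curl (z-component) there is about +5; positive curl means counterclockwise rotation.

counterclockwise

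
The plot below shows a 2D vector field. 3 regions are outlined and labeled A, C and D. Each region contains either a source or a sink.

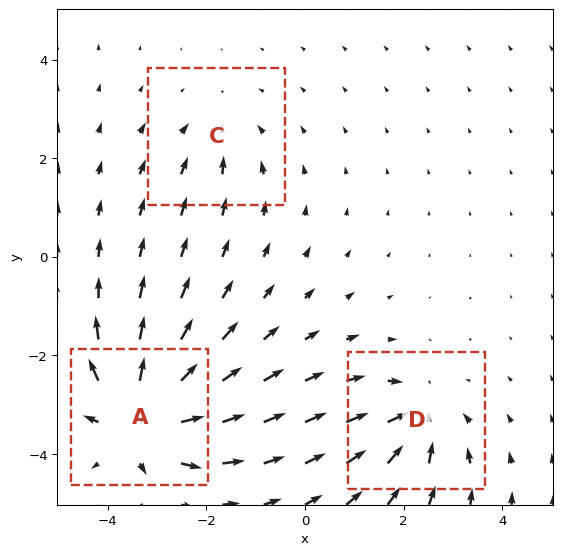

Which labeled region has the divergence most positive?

A

Divergence at each region's feature centre — A: about +6, C: about -2, D: about -4. Region A is most positive.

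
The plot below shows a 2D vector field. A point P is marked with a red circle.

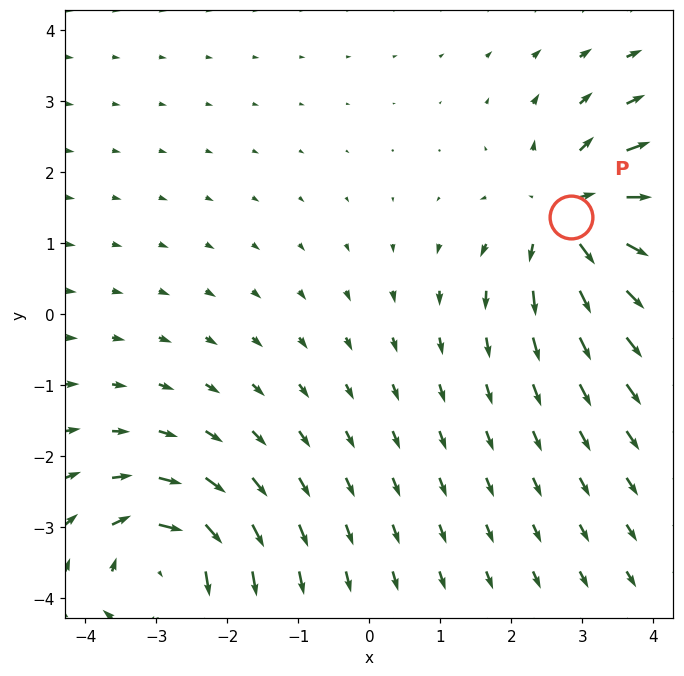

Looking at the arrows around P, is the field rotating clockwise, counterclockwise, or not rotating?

Near P at (2.8, 1.4) the arrows show no circulation. The curl there is ≈0.

not rotating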